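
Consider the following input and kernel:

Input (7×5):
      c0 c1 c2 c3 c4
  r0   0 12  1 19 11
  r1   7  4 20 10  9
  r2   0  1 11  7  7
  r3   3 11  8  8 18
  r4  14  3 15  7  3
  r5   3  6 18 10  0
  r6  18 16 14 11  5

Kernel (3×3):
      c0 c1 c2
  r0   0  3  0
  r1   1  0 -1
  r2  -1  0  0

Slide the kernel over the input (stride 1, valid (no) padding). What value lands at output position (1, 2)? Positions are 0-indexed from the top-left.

26

The receptive field on the input at this output position is [20 10 9 / 11 7 7 / 8 8 18]. Elementwise product with the kernel and sum: 10·3 + 11·1 + 7·-1 + 8·-1.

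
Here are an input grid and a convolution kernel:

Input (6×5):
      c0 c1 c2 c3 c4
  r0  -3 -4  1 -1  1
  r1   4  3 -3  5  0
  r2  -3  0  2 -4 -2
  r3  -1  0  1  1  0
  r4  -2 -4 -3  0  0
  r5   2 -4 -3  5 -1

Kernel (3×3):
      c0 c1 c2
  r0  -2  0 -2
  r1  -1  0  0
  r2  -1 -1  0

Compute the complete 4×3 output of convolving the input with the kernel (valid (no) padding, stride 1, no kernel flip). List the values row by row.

Output[0,0]: The receptive field on the input at this output position is [-3 -4 1 / 4 3 -3 / -3 0 2]. Elementwise product with the kernel and sum: -3·-2 + 1·-2 + 4·-1 + -3·-1 + 0·-1.

3 5 1
2 -17 2
9 15 2
4 9 -1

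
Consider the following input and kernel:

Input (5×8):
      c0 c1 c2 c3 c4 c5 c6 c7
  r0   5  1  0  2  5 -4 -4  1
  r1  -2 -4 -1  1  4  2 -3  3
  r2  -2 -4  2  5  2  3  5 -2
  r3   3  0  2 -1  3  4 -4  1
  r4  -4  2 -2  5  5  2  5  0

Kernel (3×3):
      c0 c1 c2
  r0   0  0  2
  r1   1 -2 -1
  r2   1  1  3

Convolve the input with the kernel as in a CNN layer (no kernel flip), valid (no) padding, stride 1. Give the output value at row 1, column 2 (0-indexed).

8

The receptive field on the input at this output position is [-1 1 4 / 2 5 2 / 2 -1 3]. Elementwise product with the kernel and sum: 4·2 + 2·1 + 5·-2 + 2·-1 + 2·1 + -1·1 + 3·3.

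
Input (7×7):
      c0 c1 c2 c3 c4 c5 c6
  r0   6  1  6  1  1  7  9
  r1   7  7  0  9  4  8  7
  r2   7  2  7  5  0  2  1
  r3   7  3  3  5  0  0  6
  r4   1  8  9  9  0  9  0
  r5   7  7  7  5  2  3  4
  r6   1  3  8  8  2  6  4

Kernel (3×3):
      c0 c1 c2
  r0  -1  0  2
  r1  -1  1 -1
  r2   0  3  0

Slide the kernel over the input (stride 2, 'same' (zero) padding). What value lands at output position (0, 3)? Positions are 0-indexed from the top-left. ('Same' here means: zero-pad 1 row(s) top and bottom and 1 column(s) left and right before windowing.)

23

The receptive field on the zero-padded input at this output position is [0 0 0 / 7 9 0 / 8 7 0]. Elementwise product with the kernel and sum: 0·-1 + 0·2 + 7·-1 + 9·1 + 0·-1 + 7·3.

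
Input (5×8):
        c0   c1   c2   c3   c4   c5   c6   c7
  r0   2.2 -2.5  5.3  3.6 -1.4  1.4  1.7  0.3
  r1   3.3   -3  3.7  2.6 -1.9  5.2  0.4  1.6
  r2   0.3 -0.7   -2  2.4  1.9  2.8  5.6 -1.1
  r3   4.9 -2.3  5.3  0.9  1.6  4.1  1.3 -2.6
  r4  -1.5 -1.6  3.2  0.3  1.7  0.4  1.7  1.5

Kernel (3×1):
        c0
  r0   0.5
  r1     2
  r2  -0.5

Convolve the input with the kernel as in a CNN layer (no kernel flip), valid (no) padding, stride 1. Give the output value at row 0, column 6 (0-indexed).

-1.15

The receptive field on the input at this output position is [1.7 / 0.4 / 5.6]. Elementwise product with the kernel and sum: 1.7·0.5 + 0.4·2 + 5.6·-0.5.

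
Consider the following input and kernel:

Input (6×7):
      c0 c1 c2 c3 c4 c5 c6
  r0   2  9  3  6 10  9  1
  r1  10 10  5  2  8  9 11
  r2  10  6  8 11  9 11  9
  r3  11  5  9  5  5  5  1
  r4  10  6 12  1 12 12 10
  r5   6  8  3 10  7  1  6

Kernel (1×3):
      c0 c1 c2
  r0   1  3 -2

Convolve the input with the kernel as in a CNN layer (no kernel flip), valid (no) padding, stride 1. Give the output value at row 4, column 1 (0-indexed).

The receptive field on the input at this output position is [6 12 1]. Elementwise product with the kernel and sum: 6·1 + 12·3 + 1·-2.

40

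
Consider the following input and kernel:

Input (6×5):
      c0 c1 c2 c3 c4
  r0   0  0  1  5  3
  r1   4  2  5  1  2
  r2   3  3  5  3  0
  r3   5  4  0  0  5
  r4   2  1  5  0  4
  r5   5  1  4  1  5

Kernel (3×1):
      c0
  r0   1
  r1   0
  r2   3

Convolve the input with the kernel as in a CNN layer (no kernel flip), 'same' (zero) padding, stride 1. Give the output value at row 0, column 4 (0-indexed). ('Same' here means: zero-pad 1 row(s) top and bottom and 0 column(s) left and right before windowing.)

6

The receptive field on the zero-padded input at this output position is [0 / 3 / 2]. Elementwise product with the kernel and sum: 0·1 + 2·3.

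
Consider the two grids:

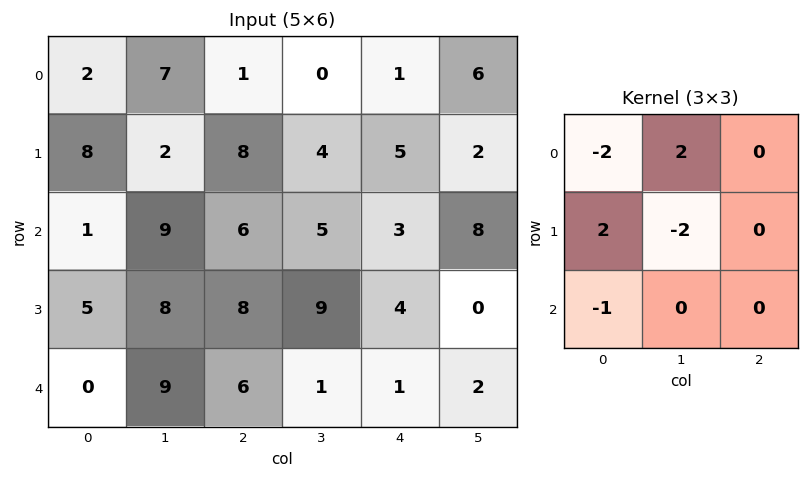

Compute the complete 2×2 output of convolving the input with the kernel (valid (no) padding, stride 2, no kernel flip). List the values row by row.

Output[0,0]: The receptive field on the input at this output position is [2 7 1 / 8 2 8 / 1 9 6]. Elementwise product with the kernel and sum: 2·-2 + 7·2 + 8·2 + 2·-2 + 1·-1.

21 0
10 -10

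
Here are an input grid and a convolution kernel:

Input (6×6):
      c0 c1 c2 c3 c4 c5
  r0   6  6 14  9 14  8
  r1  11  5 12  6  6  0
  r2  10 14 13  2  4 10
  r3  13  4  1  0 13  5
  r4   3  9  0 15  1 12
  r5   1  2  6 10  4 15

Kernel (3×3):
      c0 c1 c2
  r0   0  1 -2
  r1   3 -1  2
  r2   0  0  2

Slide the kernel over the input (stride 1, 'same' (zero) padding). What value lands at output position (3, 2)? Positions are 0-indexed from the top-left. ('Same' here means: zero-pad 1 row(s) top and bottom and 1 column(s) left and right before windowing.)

The receptive field on the zero-padded input at this output position is [14 13 2 / 4 1 0 / 9 0 15]. Elementwise product with the kernel and sum: 13·1 + 2·-2 + 4·3 + 1·-1 + 0·2 + 15·2.

50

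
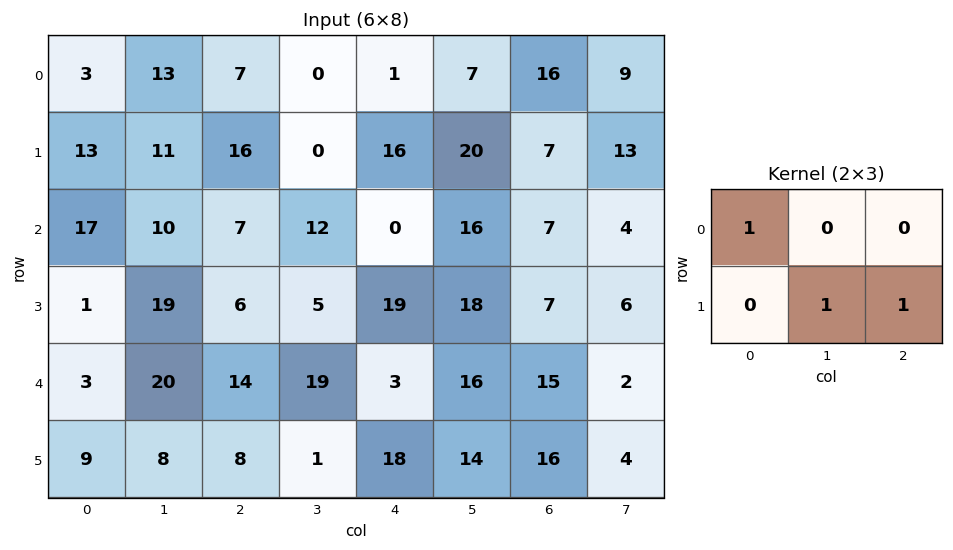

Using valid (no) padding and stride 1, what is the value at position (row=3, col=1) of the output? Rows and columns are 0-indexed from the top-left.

52

The receptive field on the input at this output position is [19 6 5 / 20 14 19]. Elementwise product with the kernel and sum: 19·1 + 14·1 + 19·1.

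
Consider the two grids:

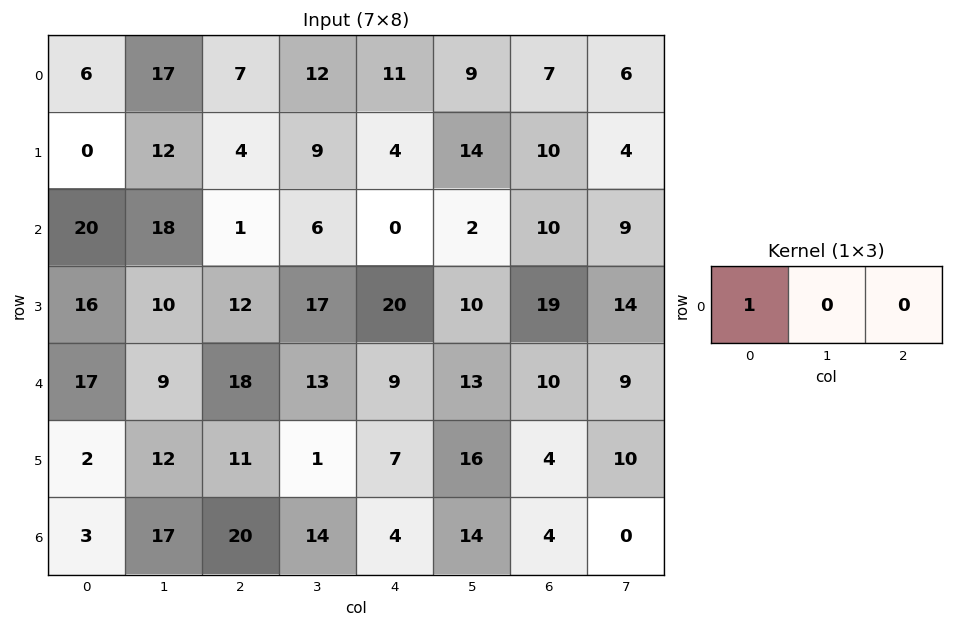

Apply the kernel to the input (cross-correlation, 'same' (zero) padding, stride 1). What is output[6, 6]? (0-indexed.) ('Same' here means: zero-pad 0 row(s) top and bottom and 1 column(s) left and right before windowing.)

14

The receptive field on the zero-padded input at this output position is [14 4 0]. Elementwise product with the kernel and sum: 14·1.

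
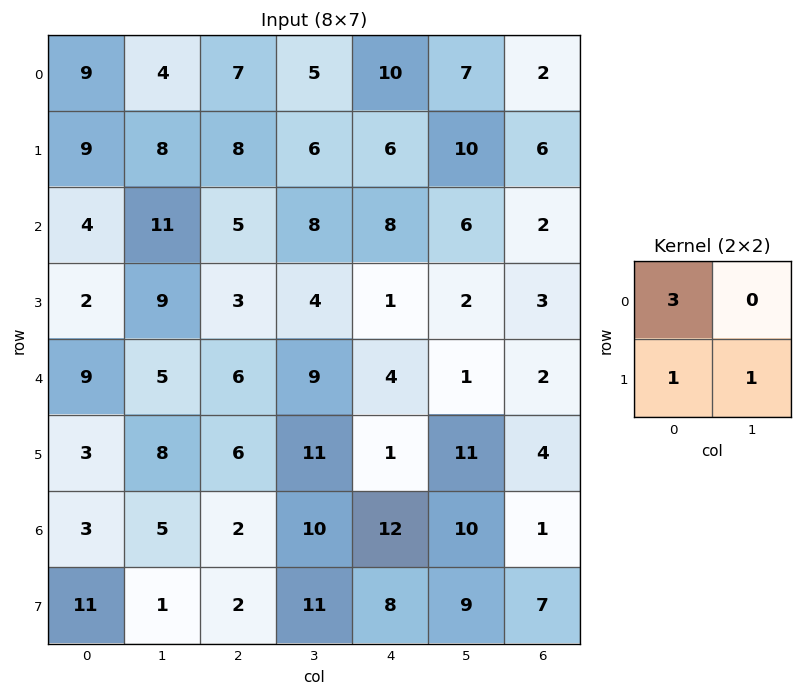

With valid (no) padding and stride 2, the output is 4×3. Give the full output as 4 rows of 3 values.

44 35 46
23 22 27
38 35 24
21 19 53

Output[0,0]: The receptive field on the input at this output position is [9 4 / 9 8]. Elementwise product with the kernel and sum: 9·3 + 9·1 + 8·1.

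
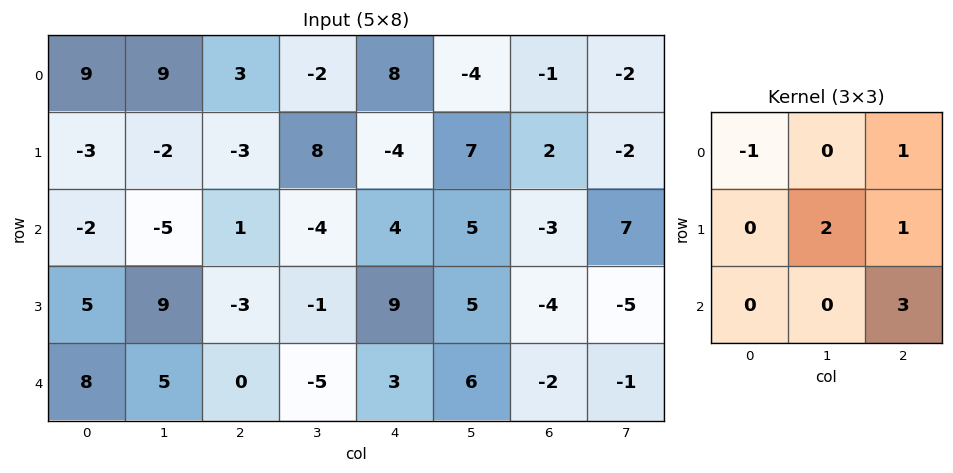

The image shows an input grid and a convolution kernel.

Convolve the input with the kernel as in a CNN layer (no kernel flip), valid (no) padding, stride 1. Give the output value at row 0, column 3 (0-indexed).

12

The receptive field on the input at this output position is [-2 8 -4 / 8 -4 7 / -4 4 5]. Elementwise product with the kernel and sum: -2·-1 + -4·1 + -4·2 + 7·1 + 5·3.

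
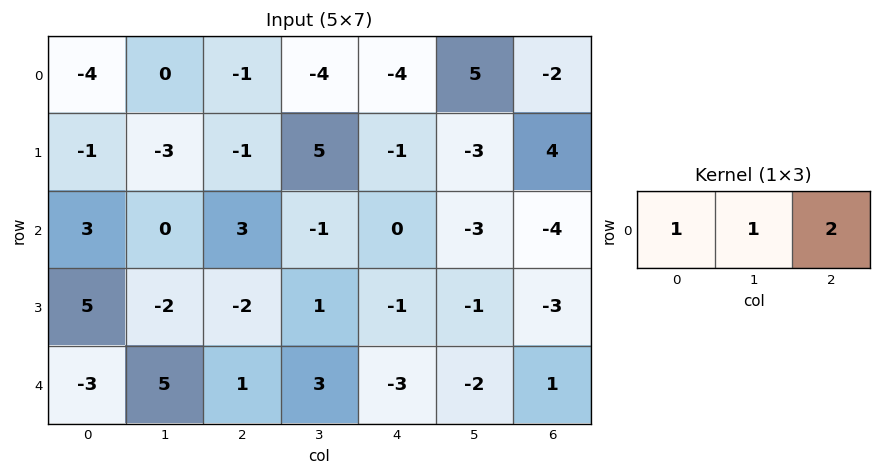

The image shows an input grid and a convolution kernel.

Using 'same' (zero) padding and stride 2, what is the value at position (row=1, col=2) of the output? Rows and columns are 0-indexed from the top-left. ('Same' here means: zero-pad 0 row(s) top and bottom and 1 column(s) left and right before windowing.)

The receptive field on the zero-padded input at this output position is [-1 0 -3]. Elementwise product with the kernel and sum: -1·1 + 0·1 + -3·2.

-7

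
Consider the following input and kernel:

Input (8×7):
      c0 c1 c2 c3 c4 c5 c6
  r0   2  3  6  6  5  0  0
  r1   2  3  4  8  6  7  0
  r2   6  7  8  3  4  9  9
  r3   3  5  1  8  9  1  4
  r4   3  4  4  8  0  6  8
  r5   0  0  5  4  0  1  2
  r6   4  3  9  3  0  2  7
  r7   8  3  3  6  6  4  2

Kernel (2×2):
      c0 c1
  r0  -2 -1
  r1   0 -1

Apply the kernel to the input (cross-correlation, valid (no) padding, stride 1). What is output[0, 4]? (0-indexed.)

-17

The receptive field on the input at this output position is [5 0 / 6 7]. Elementwise product with the kernel and sum: 5·-2 + 0·-1 + 7·-1.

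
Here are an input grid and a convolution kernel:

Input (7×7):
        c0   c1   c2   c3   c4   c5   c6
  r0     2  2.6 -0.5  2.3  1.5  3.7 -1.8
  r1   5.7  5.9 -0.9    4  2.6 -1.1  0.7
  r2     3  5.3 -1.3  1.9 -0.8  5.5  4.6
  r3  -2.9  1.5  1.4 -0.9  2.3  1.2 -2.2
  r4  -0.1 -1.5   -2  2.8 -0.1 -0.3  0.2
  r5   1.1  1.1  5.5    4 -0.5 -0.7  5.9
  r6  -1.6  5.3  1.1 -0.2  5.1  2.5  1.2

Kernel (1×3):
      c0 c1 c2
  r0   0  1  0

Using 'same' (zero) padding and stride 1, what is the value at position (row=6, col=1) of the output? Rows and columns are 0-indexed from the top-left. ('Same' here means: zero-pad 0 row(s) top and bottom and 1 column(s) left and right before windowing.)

The receptive field on the zero-padded input at this output position is [-1.6 5.3 1.1]. Elementwise product with the kernel and sum: 5.3·1.

5.3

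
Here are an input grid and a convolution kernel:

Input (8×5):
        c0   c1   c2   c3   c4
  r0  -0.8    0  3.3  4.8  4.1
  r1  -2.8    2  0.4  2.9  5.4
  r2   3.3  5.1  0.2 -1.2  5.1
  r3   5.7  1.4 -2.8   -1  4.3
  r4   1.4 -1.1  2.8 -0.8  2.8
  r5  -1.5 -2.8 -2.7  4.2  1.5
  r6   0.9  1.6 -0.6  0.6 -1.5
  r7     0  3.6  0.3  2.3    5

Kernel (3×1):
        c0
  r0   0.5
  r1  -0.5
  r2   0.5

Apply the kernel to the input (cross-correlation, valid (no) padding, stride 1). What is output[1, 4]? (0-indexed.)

2.3

The receptive field on the input at this output position is [5.4 / 5.1 / 4.3]. Elementwise product with the kernel and sum: 5.4·0.5 + 5.1·-0.5 + 4.3·0.5.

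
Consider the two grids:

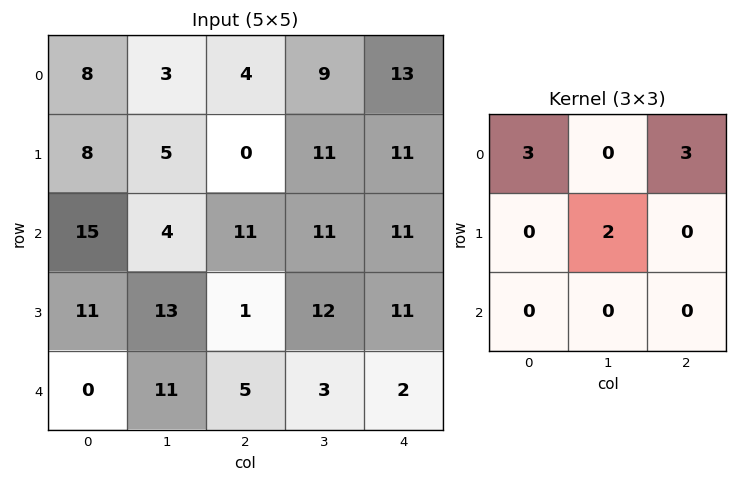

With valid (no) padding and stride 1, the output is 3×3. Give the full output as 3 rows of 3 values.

46 36 73
32 70 55
104 47 90

Output[0,0]: The receptive field on the input at this output position is [8 3 4 / 8 5 0 / 15 4 11]. Elementwise product with the kernel and sum: 8·3 + 4·3 + 5·2.
Output[0,1]: The receptive field on the input at this output position is [3 4 9 / 5 0 11 / 4 11 11]. Elementwise product with the kernel and sum: 3·3 + 9·3 + 0·2.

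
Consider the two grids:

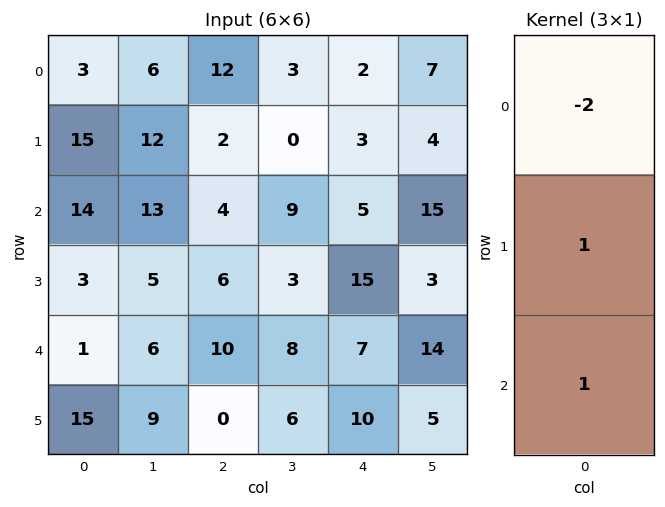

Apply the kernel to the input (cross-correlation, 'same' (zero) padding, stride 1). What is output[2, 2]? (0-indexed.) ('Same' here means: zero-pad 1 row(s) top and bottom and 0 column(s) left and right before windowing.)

The receptive field on the zero-padded input at this output position is [2 / 4 / 6]. Elementwise product with the kernel and sum: 2·-2 + 4·1 + 6·1.

6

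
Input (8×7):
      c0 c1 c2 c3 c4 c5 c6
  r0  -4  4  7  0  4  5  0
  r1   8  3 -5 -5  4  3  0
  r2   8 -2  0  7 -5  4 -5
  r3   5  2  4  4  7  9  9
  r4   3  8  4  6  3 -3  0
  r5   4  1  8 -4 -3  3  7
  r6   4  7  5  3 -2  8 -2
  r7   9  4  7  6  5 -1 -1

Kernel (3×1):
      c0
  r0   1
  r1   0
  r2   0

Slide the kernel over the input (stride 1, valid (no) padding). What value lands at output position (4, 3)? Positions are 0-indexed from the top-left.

6

The receptive field on the input at this output position is [6 / -4 / 3]. Elementwise product with the kernel and sum: 6·1.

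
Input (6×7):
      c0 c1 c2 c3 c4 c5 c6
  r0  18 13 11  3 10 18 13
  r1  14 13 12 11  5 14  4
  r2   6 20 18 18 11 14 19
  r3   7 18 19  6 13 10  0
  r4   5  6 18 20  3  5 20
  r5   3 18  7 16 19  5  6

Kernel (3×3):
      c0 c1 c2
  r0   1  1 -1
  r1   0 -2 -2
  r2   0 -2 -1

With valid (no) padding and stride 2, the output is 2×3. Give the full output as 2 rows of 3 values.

Output[0,0]: The receptive field on the input at this output position is [18 13 11 / 14 13 12 / 6 20 18]. Elementwise product with the kernel and sum: 18·1 + 13·1 + 11·-1 + 13·-2 + 12·-2 + 20·-2 + 18·-1.

-88 -75 -68
-96 -56 -44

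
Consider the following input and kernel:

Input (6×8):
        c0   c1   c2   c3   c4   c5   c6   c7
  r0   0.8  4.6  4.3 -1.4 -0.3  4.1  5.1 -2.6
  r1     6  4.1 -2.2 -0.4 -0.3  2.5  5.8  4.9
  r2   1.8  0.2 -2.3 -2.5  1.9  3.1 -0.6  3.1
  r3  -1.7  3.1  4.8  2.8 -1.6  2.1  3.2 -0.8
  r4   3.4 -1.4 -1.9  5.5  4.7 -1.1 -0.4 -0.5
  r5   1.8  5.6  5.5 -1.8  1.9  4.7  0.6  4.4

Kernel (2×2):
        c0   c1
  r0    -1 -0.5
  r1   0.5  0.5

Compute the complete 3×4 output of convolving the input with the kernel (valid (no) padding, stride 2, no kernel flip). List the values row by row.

Output[0,0]: The receptive field on the input at this output position is [0.8 4.6 / 6 4.1]. Elementwise product with the kernel and sum: 0.8·-1 + 4.6·-0.5 + 6·0.5 + 4.1·0.5.

1.95 -4.9 -0.65 1.55
-1.2 7.35 -3.2 0.25
1 1 -0.85 3.15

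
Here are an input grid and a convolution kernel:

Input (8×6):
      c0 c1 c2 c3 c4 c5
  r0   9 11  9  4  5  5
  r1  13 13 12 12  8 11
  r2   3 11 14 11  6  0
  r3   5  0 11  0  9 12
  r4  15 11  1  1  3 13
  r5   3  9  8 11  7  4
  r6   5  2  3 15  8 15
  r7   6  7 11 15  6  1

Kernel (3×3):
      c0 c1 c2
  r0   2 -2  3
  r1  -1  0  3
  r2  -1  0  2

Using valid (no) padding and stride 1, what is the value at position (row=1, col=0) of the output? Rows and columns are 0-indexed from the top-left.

The receptive field on the input at this output position is [13 13 12 / 3 11 14 / 5 0 11]. Elementwise product with the kernel and sum: 13·2 + 13·-2 + 12·3 + 3·-1 + 14·3 + 5·-1 + 11·2.

92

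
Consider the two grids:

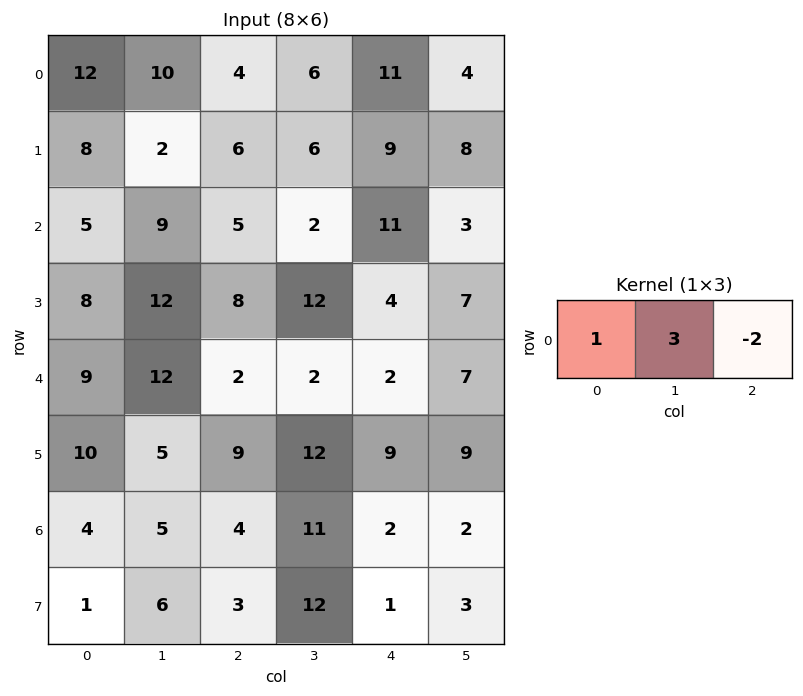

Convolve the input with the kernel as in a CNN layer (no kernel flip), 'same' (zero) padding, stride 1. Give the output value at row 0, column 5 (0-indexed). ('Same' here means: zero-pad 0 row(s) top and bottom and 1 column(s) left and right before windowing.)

The receptive field on the zero-padded input at this output position is [11 4 0]. Elementwise product with the kernel and sum: 11·1 + 4·3 + 0·-2.

23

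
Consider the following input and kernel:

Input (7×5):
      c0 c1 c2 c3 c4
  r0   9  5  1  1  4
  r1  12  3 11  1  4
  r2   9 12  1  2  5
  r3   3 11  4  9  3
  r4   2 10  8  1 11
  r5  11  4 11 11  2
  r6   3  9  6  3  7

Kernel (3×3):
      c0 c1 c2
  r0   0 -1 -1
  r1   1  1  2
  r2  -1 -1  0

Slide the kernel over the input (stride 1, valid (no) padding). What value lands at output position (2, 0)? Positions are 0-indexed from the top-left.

The receptive field on the input at this output position is [9 12 1 / 3 11 4 / 2 10 8]. Elementwise product with the kernel and sum: 12·-1 + 1·-1 + 3·1 + 11·1 + 4·2 + 2·-1 + 10·-1.

-3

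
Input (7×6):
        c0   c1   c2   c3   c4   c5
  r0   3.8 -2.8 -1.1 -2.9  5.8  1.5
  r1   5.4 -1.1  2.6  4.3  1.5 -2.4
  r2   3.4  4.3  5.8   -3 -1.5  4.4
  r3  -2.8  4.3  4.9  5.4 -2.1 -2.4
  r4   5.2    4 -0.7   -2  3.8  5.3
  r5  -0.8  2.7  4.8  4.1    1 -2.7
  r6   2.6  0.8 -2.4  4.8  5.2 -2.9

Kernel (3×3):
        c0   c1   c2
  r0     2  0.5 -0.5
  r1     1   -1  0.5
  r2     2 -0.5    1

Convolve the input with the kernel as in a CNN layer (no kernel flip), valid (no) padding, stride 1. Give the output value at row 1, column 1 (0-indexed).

5.5

The receptive field on the input at this output position is [-1.1 2.6 4.3 / 4.3 5.8 -3 / 4.3 4.9 5.4]. Elementwise product with the kernel and sum: -1.1·2 + 2.6·0.5 + 4.3·-0.5 + 4.3·1 + 5.8·-1 + -3·0.5 + 4.3·2 + 4.9·-0.5 + 5.4·1.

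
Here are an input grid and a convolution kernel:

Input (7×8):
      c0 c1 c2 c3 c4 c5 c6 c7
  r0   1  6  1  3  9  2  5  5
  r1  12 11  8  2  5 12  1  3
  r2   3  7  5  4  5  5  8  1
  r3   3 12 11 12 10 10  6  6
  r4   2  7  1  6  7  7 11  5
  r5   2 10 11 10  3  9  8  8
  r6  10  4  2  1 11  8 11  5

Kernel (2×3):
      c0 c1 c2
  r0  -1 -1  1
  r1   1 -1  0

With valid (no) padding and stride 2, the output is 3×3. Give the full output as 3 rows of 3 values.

Output[0,0]: The receptive field on the input at this output position is [1 6 1 / 12 11 8]. Elementwise product with the kernel and sum: 1·-1 + 6·-1 + 1·1 + 12·1 + 11·-1.

-5 11 -13
-14 -5 -2
-16 1 -9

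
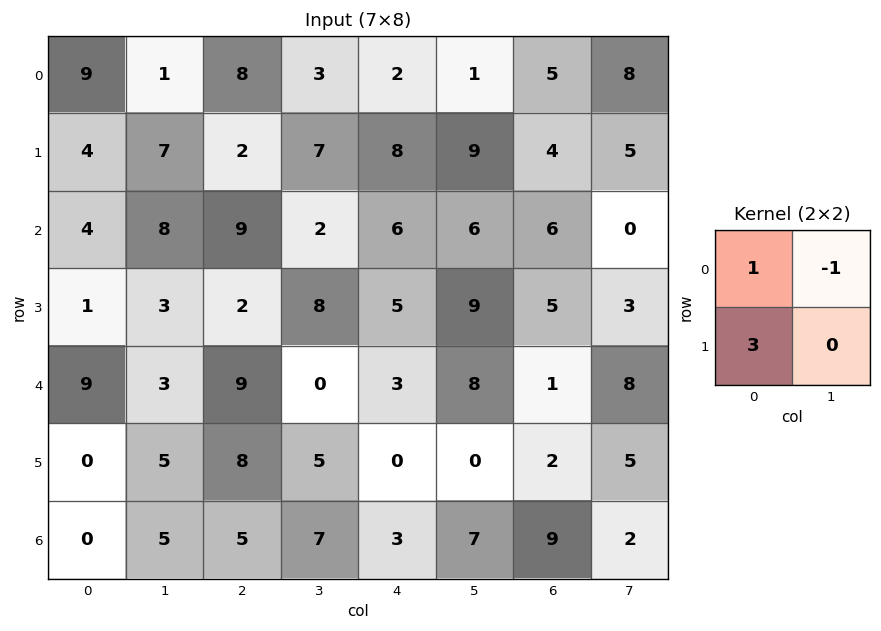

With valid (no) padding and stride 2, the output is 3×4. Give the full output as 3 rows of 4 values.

Output[0,0]: The receptive field on the input at this output position is [9 1 / 4 7]. Elementwise product with the kernel and sum: 9·1 + 1·-1 + 4·3.

20 11 25 9
-1 13 15 21
6 33 -5 -1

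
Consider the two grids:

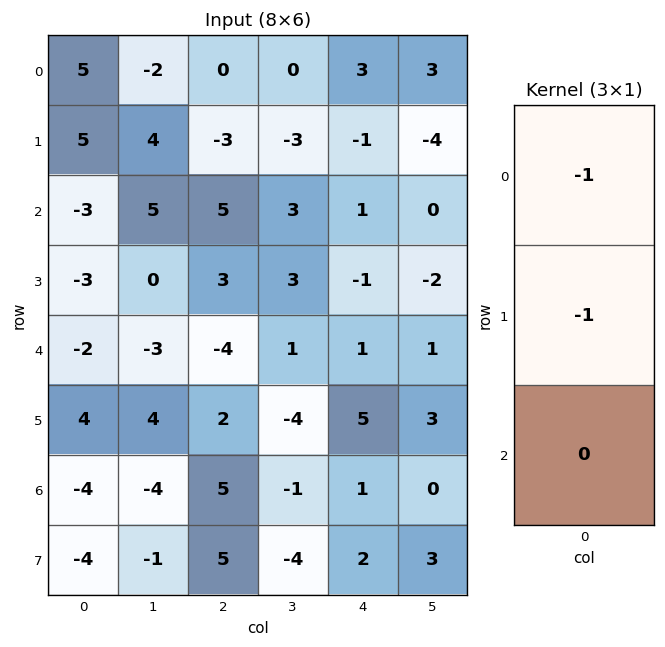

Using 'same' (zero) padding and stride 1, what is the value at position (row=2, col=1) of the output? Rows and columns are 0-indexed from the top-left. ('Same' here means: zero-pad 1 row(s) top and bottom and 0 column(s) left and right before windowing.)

The receptive field on the zero-padded input at this output position is [4 / 5 / 0]. Elementwise product with the kernel and sum: 4·-1 + 5·-1.

-9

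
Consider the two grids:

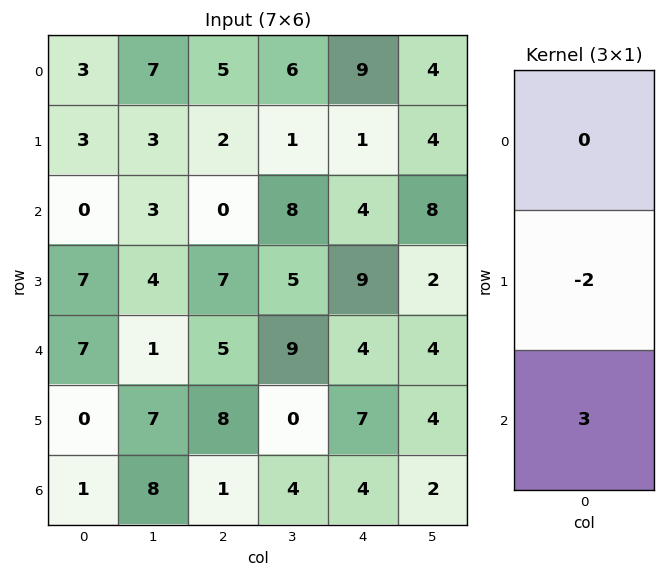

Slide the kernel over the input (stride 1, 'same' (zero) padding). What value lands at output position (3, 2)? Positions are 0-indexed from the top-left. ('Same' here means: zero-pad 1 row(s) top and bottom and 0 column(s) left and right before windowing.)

The receptive field on the zero-padded input at this output position is [0 / 7 / 5]. Elementwise product with the kernel and sum: 7·-2 + 5·3.

1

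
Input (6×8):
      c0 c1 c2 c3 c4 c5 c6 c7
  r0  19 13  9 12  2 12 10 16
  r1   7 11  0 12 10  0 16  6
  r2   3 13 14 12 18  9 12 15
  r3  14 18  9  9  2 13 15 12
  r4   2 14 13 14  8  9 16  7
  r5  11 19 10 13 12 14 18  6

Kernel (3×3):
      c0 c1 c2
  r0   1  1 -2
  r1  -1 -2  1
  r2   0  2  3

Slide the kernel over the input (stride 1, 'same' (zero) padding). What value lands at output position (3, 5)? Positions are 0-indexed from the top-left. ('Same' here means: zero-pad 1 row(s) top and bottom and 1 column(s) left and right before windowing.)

The receptive field on the zero-padded input at this output position is [18 9 12 / 2 13 15 / 8 9 16]. Elementwise product with the kernel and sum: 18·1 + 9·1 + 12·-2 + 2·-1 + 13·-2 + 15·1 + 9·2 + 16·3.

56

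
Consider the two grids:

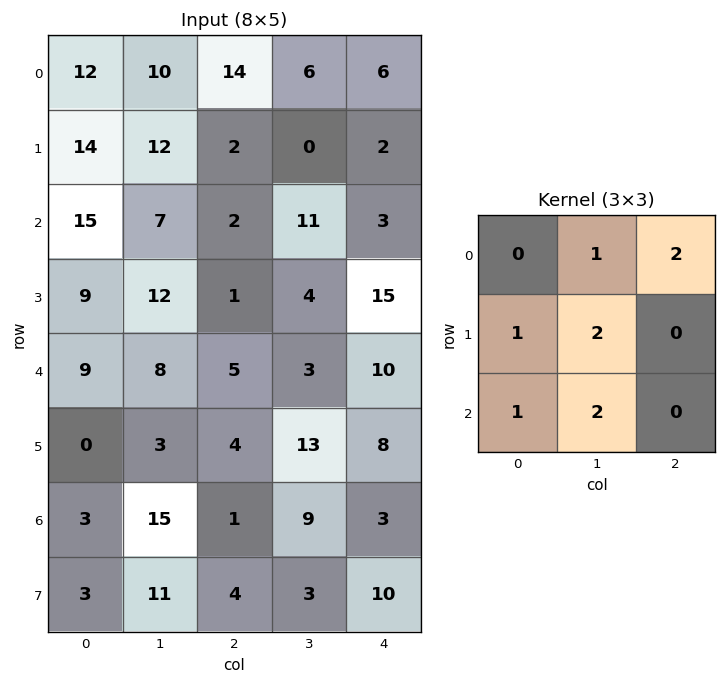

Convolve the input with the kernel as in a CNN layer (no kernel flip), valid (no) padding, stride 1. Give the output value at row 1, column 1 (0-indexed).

The receptive field on the input at this output position is [12 2 0 / 7 2 11 / 12 1 4]. Elementwise product with the kernel and sum: 2·1 + 0·2 + 7·1 + 2·2 + 12·1 + 1·2.

27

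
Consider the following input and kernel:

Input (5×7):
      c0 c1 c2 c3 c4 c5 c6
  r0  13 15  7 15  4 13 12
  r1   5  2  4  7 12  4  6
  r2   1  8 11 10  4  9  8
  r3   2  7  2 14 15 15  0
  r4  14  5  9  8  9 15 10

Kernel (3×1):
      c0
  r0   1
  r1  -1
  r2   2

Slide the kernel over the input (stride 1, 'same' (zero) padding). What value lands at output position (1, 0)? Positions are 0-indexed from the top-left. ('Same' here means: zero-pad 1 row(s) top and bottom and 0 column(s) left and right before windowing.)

The receptive field on the zero-padded input at this output position is [13 / 5 / 1]. Elementwise product with the kernel and sum: 13·1 + 5·-1 + 1·2.

10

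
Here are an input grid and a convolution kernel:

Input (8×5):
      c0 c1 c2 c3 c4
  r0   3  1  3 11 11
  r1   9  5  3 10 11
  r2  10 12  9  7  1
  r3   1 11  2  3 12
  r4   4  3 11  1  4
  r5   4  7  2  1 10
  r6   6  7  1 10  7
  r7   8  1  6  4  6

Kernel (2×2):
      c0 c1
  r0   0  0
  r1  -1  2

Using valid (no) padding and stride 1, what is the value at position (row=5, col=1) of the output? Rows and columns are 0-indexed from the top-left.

The receptive field on the input at this output position is [7 2 / 7 1]. Elementwise product with the kernel and sum: 7·-1 + 1·2.

-5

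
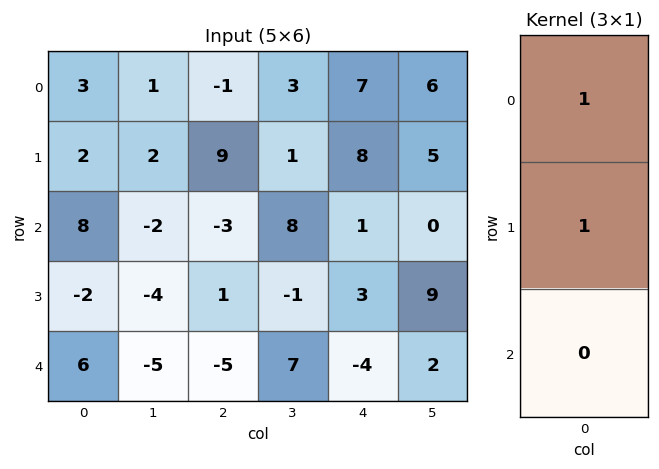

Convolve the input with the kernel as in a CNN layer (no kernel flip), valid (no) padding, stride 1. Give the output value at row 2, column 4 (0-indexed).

The receptive field on the input at this output position is [1 / 3 / -4]. Elementwise product with the kernel and sum: 1·1 + 3·1.

4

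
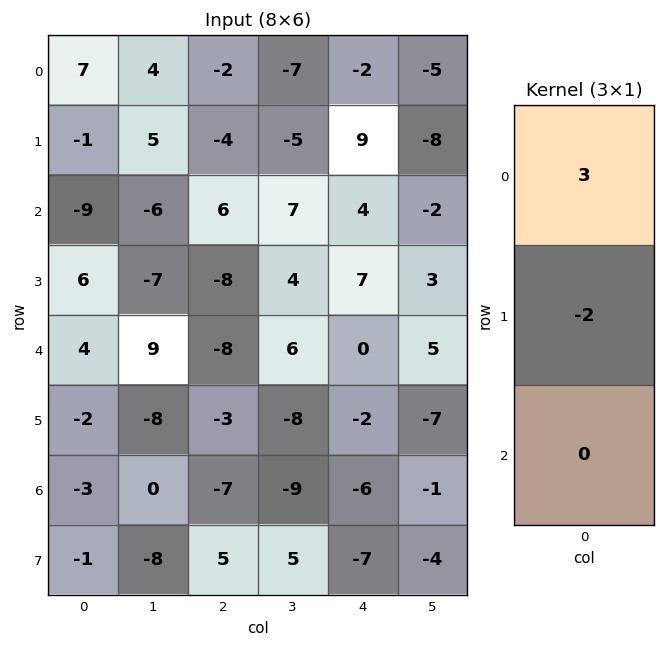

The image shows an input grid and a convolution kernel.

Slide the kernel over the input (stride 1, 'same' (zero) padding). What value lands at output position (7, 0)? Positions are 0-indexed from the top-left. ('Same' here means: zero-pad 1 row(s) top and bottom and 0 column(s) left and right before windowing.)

The receptive field on the zero-padded input at this output position is [-3 / -1 / 0]. Elementwise product with the kernel and sum: -3·3 + -1·-2.

-7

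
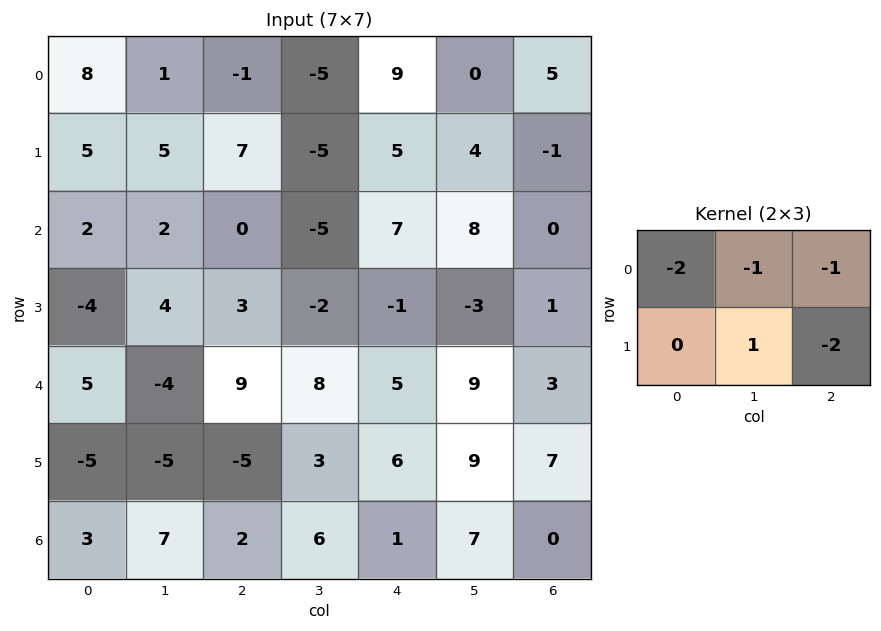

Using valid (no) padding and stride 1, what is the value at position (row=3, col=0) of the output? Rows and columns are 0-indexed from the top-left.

-21

The receptive field on the input at this output position is [-4 4 3 / 5 -4 9]. Elementwise product with the kernel and sum: -4·-2 + 4·-1 + 3·-1 + -4·1 + 9·-2.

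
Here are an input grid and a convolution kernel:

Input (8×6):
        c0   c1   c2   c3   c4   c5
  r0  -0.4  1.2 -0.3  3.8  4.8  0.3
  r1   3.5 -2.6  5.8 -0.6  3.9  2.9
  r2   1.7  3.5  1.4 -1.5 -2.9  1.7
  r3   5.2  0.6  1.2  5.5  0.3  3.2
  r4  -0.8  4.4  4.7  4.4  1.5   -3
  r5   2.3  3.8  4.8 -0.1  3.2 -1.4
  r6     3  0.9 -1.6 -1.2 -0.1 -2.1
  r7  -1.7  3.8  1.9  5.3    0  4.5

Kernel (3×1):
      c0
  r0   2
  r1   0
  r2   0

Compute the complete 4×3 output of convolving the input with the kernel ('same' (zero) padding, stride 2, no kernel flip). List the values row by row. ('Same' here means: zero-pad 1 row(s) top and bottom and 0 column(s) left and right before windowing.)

0 0 0
7 11.6 7.8
10.4 2.4 0.6
4.6 9.6 6.4

Output[0,0]: The receptive field on the zero-padded input at this output position is [0 / -0.4 / 3.5]. Elementwise product with the kernel and sum: 0·2.
Output[0,1]: The receptive field on the zero-padded input at this output position is [0 / -0.3 / 5.8]. Elementwise product with the kernel and sum: 0·2.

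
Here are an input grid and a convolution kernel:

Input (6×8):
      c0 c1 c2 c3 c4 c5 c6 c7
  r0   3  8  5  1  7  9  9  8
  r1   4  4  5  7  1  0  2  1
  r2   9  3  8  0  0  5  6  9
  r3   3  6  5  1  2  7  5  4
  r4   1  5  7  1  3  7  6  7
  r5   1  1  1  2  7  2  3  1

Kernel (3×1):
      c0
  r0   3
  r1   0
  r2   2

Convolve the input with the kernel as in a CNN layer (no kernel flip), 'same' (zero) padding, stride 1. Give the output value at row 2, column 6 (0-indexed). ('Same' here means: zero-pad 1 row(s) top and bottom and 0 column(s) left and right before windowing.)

The receptive field on the zero-padded input at this output position is [2 / 6 / 5]. Elementwise product with the kernel and sum: 2·3 + 5·2.

16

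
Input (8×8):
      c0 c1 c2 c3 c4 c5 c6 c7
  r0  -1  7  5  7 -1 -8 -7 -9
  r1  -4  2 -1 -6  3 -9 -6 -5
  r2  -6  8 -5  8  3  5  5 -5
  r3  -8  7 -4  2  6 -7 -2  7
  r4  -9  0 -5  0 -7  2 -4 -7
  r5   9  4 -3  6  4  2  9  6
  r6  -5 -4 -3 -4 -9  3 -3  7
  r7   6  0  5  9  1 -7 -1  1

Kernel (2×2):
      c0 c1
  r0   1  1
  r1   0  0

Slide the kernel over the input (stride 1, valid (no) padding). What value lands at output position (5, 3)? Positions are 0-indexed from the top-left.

The receptive field on the input at this output position is [6 4 / -4 -9]. Elementwise product with the kernel and sum: 6·1 + 4·1.

10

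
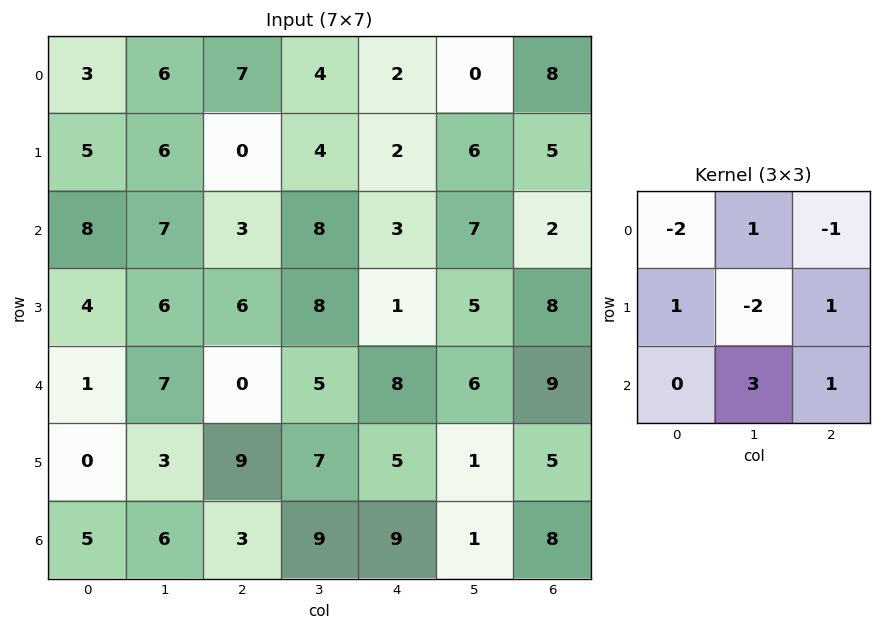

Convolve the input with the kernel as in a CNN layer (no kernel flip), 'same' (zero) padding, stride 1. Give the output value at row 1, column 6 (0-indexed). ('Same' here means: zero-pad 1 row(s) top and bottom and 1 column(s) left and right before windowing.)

10

The receptive field on the zero-padded input at this output position is [0 8 0 / 6 5 0 / 7 2 0]. Elementwise product with the kernel and sum: 0·-2 + 8·1 + 0·-1 + 6·1 + 5·-2 + 0·1 + 2·3 + 0·1.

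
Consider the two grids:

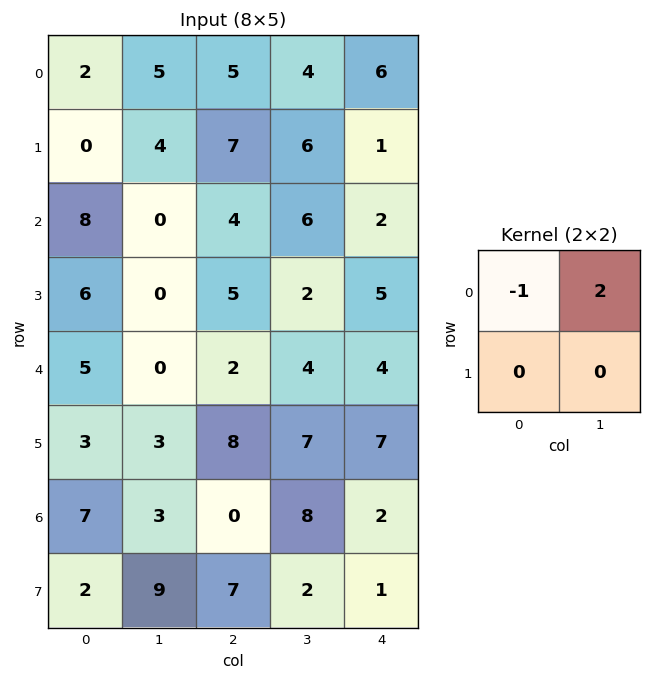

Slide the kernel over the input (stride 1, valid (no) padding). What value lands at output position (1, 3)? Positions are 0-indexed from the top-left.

-4

The receptive field on the input at this output position is [6 1 / 6 2]. Elementwise product with the kernel and sum: 6·-1 + 1·2.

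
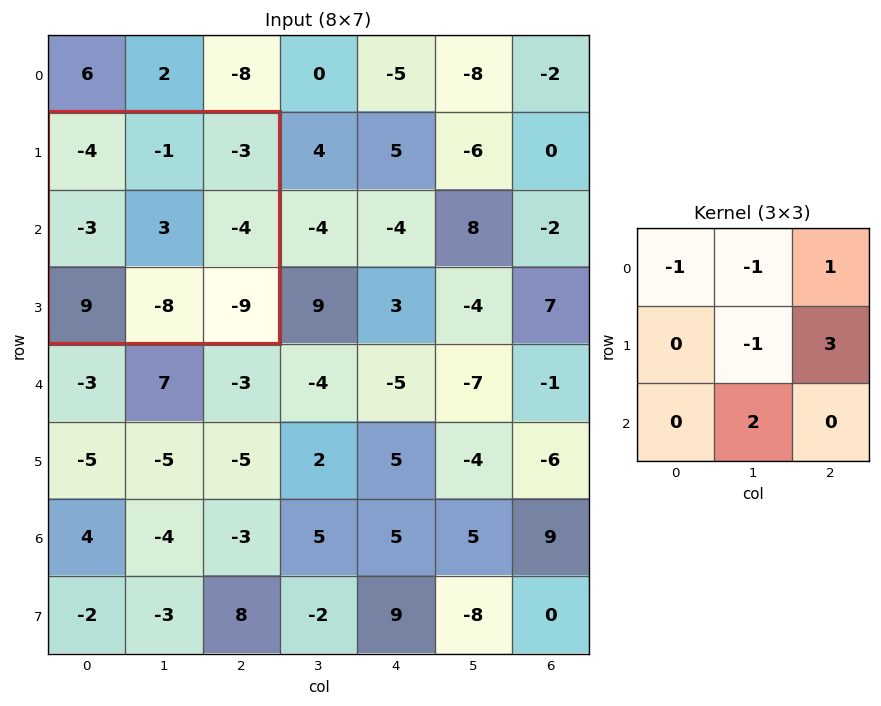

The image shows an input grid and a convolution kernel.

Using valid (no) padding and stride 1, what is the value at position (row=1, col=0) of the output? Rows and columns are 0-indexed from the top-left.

-29

The receptive field on the input at this output position is [-4 -1 -3 / -3 3 -4 / 9 -8 -9]. Elementwise product with the kernel and sum: -4·-1 + -1·-1 + -3·1 + 3·-1 + -4·3 + -8·2.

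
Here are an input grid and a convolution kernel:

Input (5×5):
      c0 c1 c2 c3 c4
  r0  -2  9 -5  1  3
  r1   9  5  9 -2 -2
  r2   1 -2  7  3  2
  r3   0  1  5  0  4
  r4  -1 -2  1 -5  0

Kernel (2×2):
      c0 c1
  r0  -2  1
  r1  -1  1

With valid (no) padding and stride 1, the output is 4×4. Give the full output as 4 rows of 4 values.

9 -19 0 1
-16 8 -24 1
-3 15 -16 0
0 6 -16 9

Output[0,0]: The receptive field on the input at this output position is [-2 9 / 9 5]. Elementwise product with the kernel and sum: -2·-2 + 9·1 + 9·-1 + 5·1.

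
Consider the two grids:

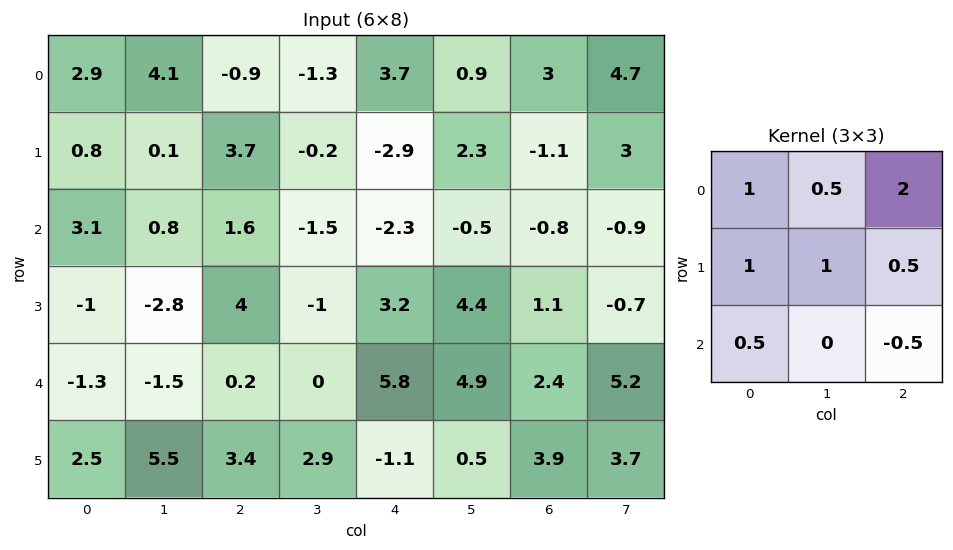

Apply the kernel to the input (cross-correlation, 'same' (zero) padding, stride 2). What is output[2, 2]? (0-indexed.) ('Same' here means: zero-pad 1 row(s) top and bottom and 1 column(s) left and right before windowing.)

The receptive field on the zero-padded input at this output position is [-1 3.2 4.4 / 0 5.8 4.9 / 2.9 -1.1 0.5]. Elementwise product with the kernel and sum: -1·1 + 3.2·0.5 + 4.4·2 + 0·1 + 5.8·1 + 4.9·0.5 + 2.9·0.5 + 0.5·-0.5.

18.85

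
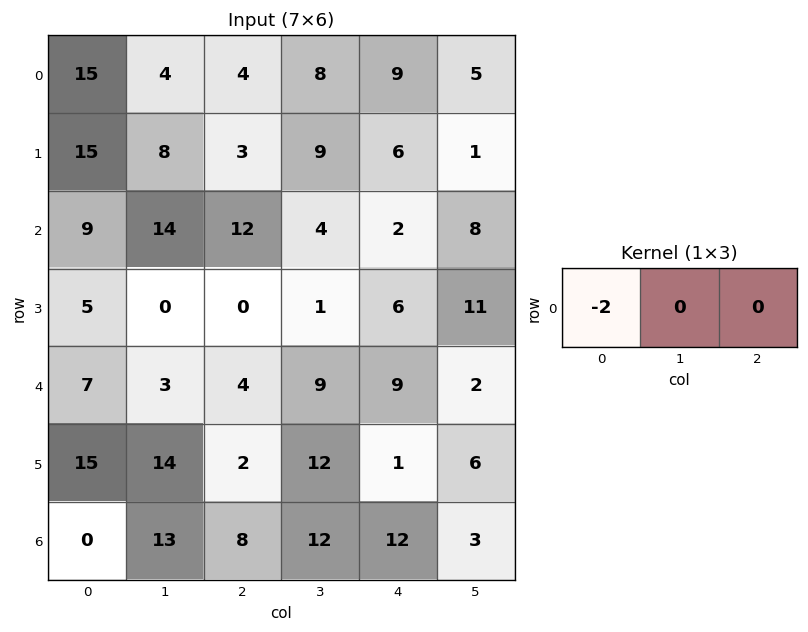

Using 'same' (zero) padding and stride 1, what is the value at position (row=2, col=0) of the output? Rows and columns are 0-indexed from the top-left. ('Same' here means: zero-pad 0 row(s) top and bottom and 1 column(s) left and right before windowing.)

0

The receptive field on the zero-padded input at this output position is [0 9 14]. Elementwise product with the kernel and sum: 0·-2.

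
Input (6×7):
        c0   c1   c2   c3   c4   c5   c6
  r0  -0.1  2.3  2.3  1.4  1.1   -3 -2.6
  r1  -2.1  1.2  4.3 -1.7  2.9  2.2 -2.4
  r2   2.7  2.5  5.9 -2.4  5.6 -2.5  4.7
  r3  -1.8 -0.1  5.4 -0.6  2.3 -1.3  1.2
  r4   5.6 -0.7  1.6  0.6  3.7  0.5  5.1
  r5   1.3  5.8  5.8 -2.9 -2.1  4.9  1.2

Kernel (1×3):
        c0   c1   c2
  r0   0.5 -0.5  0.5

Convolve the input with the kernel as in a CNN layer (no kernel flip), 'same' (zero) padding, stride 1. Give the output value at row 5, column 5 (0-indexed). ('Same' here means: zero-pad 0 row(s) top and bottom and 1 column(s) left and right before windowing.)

-2.9

The receptive field on the zero-padded input at this output position is [-2.1 4.9 1.2]. Elementwise product with the kernel and sum: -2.1·0.5 + 4.9·-0.5 + 1.2·0.5.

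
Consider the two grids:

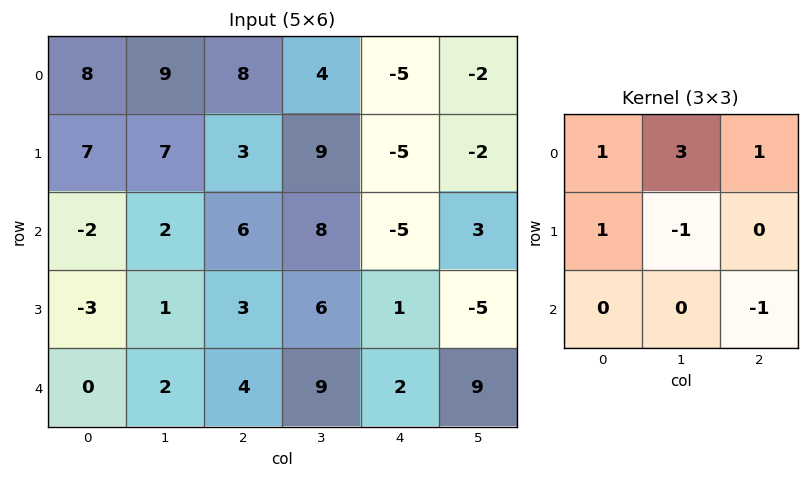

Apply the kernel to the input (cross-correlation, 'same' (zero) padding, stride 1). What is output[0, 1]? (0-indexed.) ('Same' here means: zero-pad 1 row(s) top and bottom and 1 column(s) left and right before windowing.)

The receptive field on the zero-padded input at this output position is [0 0 0 / 8 9 8 / 7 7 3]. Elementwise product with the kernel and sum: 0·1 + 0·3 + 0·1 + 8·1 + 9·-1 + 3·-1.

-4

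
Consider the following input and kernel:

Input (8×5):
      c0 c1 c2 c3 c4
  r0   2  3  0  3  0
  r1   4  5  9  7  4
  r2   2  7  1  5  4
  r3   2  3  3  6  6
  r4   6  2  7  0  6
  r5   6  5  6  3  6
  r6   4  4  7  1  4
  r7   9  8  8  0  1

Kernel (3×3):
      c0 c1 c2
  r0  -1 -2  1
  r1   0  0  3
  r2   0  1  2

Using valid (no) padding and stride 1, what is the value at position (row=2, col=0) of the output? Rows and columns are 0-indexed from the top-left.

The receptive field on the input at this output position is [2 7 1 / 2 3 3 / 6 2 7]. Elementwise product with the kernel and sum: 2·-1 + 7·-2 + 1·1 + 3·3 + 2·1 + 7·2.

10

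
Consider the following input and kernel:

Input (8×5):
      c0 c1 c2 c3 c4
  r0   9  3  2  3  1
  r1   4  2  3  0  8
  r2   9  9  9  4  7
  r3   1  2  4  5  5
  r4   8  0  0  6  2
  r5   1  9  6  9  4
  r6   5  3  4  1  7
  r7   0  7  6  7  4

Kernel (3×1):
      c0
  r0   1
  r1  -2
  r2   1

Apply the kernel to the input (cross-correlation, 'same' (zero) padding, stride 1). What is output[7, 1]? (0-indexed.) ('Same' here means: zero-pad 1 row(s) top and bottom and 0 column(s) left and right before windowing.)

The receptive field on the zero-padded input at this output position is [3 / 7 / 0]. Elementwise product with the kernel and sum: 3·1 + 7·-2 + 0·1.

-11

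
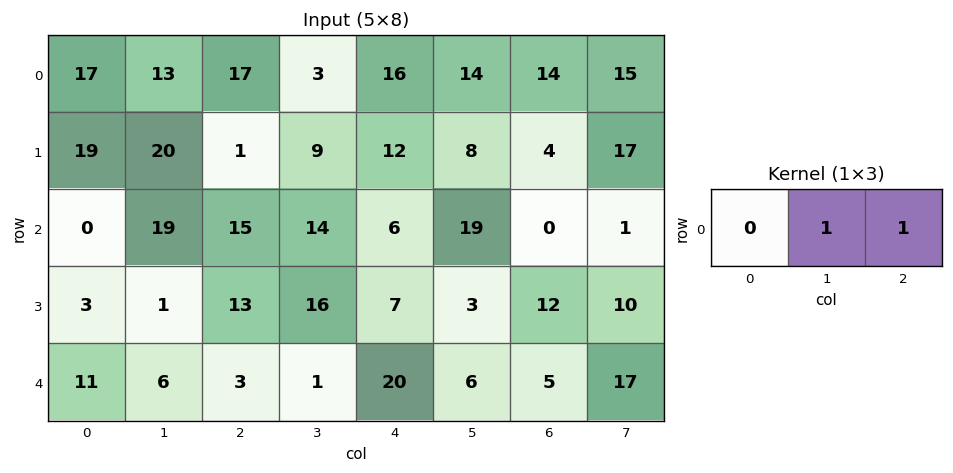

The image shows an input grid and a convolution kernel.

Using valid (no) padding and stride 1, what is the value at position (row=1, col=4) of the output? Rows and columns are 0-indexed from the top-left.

12

The receptive field on the input at this output position is [12 8 4]. Elementwise product with the kernel and sum: 8·1 + 4·1.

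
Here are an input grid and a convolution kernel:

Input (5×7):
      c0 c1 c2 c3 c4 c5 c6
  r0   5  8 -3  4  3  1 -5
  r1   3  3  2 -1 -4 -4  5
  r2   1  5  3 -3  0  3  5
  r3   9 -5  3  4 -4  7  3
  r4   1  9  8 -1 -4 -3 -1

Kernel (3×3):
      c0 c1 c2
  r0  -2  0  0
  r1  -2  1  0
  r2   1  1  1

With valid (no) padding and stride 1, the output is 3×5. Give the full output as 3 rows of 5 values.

Output[0,0]: The receptive field on the input at this output position is [5 8 -3 / 3 3 2 / 1 5 3]. Elementwise product with the kernel and sum: 5·-2 + 3·-2 + 3·1 + 1·1 + 5·1 + 3·1.

-4 -15 1 -10 6
4 -11 -10 15 17
-7 19 -5 -14 7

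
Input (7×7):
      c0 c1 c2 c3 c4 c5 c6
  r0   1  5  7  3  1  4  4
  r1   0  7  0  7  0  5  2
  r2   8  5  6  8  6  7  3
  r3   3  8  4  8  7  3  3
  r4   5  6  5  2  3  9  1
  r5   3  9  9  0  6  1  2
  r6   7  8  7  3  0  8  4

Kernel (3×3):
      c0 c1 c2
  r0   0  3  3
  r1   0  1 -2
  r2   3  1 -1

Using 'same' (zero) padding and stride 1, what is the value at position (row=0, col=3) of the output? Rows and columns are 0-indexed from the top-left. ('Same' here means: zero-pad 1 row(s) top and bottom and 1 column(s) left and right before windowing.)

8

The receptive field on the zero-padded input at this output position is [0 0 0 / 7 3 1 / 0 7 0]. Elementwise product with the kernel and sum: 0·3 + 0·3 + 3·1 + 1·-2 + 0·3 + 7·1 + 0·-1.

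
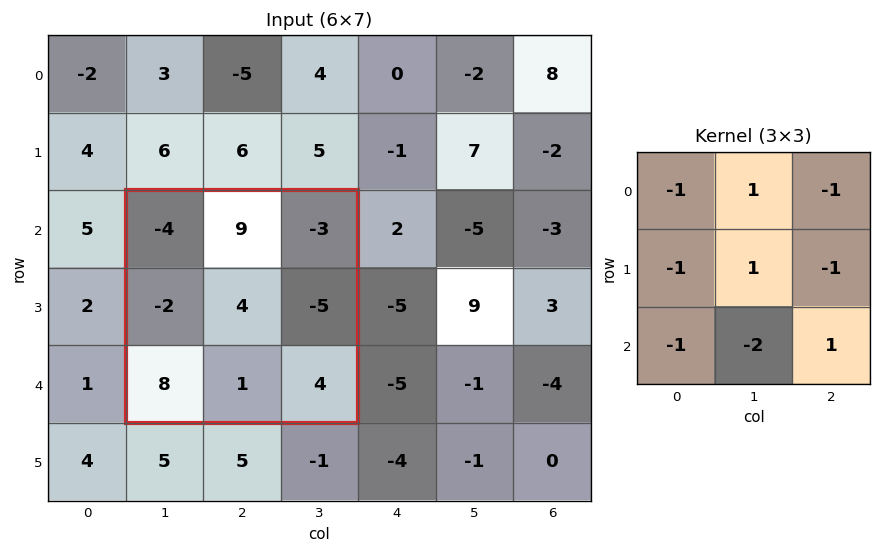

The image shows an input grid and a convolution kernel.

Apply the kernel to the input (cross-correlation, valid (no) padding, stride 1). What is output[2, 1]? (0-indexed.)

The receptive field on the input at this output position is [-4 9 -3 / -2 4 -5 / 8 1 4]. Elementwise product with the kernel and sum: -4·-1 + 9·1 + -3·-1 + -2·-1 + 4·1 + -5·-1 + 8·-1 + 1·-2 + 4·1.

21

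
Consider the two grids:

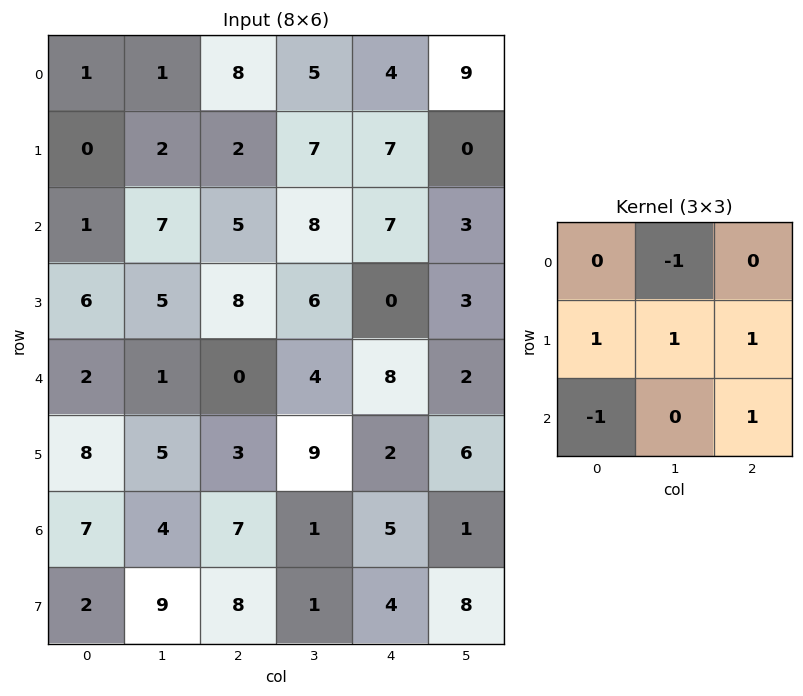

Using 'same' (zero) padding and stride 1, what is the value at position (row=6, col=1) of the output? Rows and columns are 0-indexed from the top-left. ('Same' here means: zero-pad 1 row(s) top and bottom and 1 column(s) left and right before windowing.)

19

The receptive field on the zero-padded input at this output position is [8 5 3 / 7 4 7 / 2 9 8]. Elementwise product with the kernel and sum: 5·-1 + 7·1 + 4·1 + 7·1 + 2·-1 + 8·1.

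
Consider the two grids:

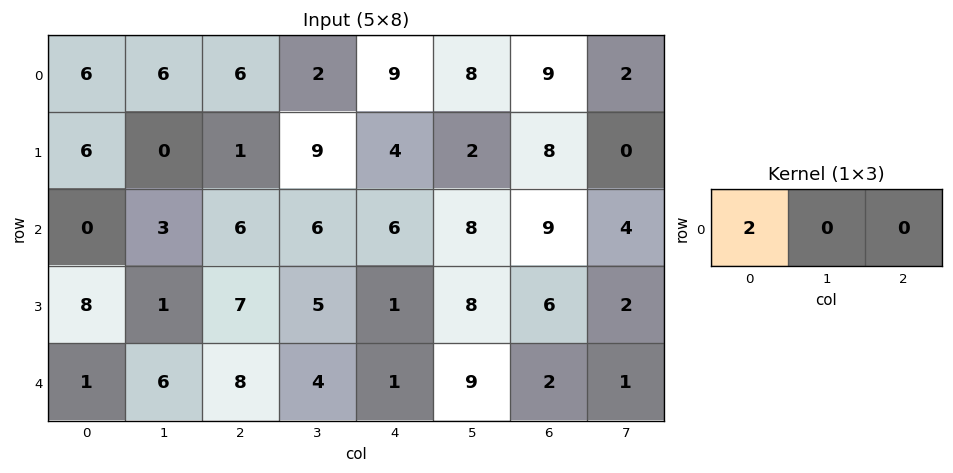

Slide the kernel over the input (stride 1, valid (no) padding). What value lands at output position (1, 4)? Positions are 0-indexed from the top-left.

8

The receptive field on the input at this output position is [4 2 8]. Elementwise product with the kernel and sum: 4·2.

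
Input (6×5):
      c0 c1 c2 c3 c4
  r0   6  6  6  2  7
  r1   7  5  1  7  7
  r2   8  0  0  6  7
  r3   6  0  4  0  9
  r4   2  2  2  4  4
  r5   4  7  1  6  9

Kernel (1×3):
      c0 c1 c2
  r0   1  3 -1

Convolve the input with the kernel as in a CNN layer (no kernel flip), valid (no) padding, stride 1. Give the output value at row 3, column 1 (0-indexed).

The receptive field on the input at this output position is [0 4 0]. Elementwise product with the kernel and sum: 0·1 + 4·3 + 0·-1.

12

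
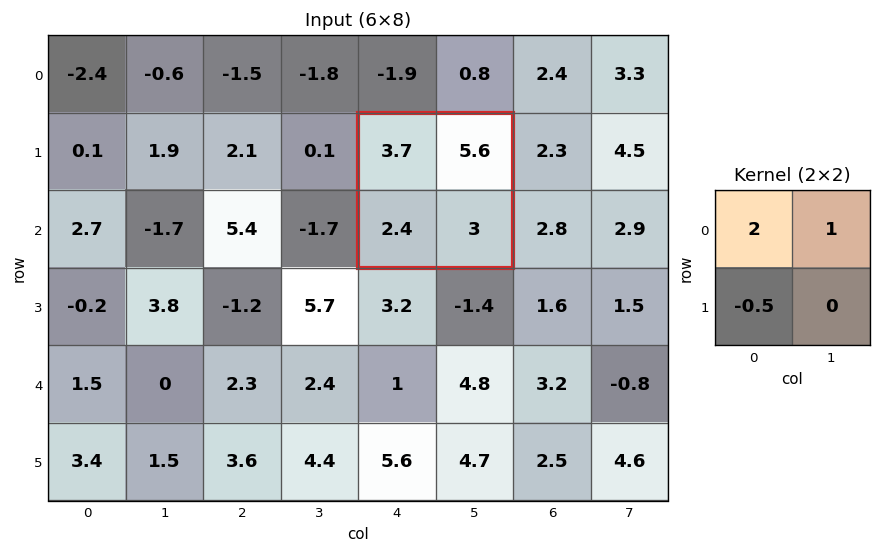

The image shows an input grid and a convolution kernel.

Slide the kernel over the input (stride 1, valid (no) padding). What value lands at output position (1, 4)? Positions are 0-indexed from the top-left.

The receptive field on the input at this output position is [3.7 5.6 / 2.4 3]. Elementwise product with the kernel and sum: 3.7·2 + 5.6·1 + 2.4·-0.5.

11.8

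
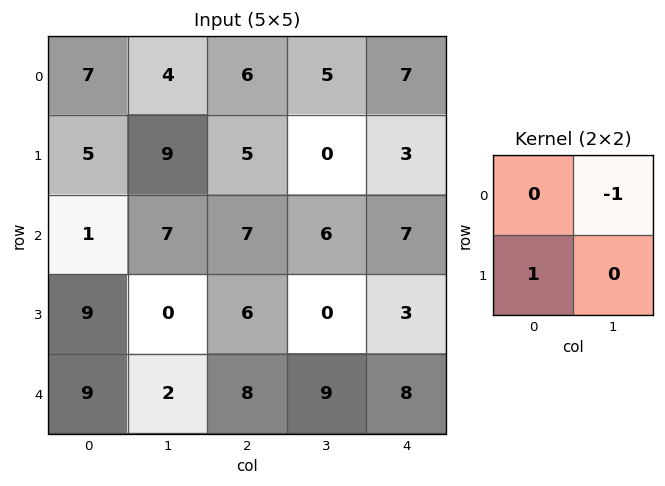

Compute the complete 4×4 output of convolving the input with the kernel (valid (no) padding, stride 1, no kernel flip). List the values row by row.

1 3 0 -7
-8 2 7 3
2 -7 0 -7
9 -4 8 6

Output[0,0]: The receptive field on the input at this output position is [7 4 / 5 9]. Elementwise product with the kernel and sum: 4·-1 + 5·1.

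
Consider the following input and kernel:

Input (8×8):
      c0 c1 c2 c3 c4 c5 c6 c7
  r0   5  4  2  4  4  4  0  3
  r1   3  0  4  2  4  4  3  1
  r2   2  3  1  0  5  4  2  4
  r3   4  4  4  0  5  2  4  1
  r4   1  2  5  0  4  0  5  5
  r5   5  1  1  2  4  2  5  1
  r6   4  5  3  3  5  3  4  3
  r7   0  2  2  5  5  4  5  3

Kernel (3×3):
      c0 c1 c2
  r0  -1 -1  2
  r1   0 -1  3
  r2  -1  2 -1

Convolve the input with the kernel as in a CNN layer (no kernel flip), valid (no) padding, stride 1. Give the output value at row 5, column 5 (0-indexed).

The receptive field on the input at this output position is [2 5 1 / 3 4 3 / 4 5 3]. Elementwise product with the kernel and sum: 2·-1 + 5·-1 + 1·2 + 4·-1 + 3·3 + 4·-1 + 5·2 + 3·-1.

3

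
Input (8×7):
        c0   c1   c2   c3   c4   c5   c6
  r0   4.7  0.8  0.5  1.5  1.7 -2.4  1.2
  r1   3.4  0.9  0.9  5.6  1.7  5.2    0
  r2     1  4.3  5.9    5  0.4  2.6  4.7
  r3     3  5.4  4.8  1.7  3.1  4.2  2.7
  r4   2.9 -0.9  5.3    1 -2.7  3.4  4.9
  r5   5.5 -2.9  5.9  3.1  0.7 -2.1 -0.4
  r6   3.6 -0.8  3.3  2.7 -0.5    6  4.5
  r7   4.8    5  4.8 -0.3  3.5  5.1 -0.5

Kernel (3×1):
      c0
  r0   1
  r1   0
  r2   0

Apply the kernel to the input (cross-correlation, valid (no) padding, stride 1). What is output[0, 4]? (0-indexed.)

1.7

The receptive field on the input at this output position is [1.7 / 1.7 / 0.4]. Elementwise product with the kernel and sum: 1.7·1.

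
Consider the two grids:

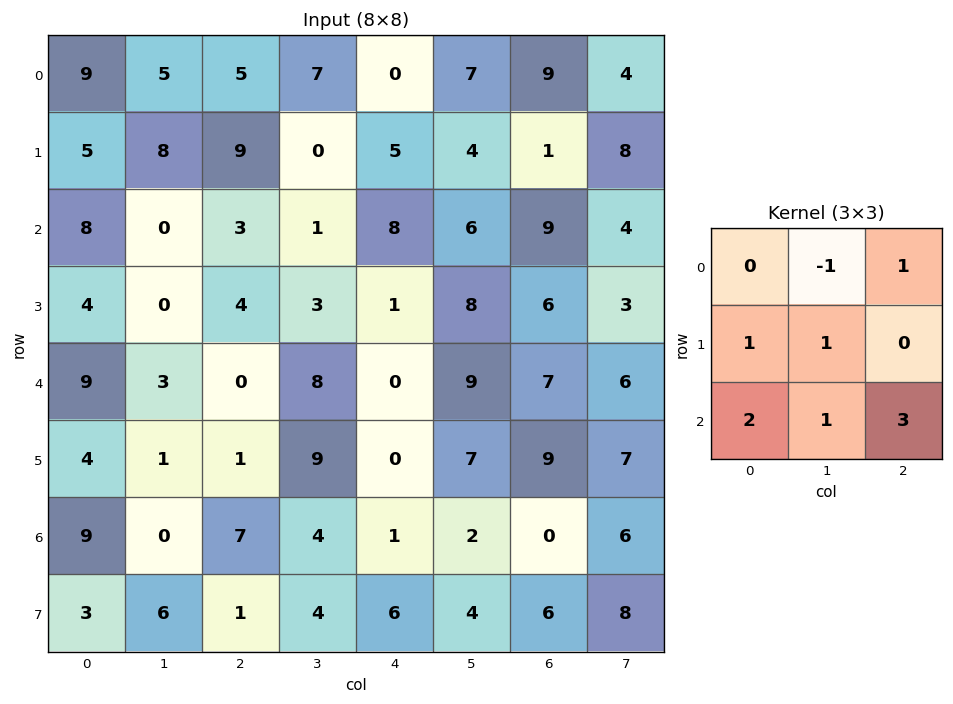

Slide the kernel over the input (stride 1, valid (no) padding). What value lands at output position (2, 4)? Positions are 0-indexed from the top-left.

42

The receptive field on the input at this output position is [8 6 9 / 1 8 6 / 0 9 7]. Elementwise product with the kernel and sum: 6·-1 + 9·1 + 1·1 + 8·1 + 0·2 + 9·1 + 7·3.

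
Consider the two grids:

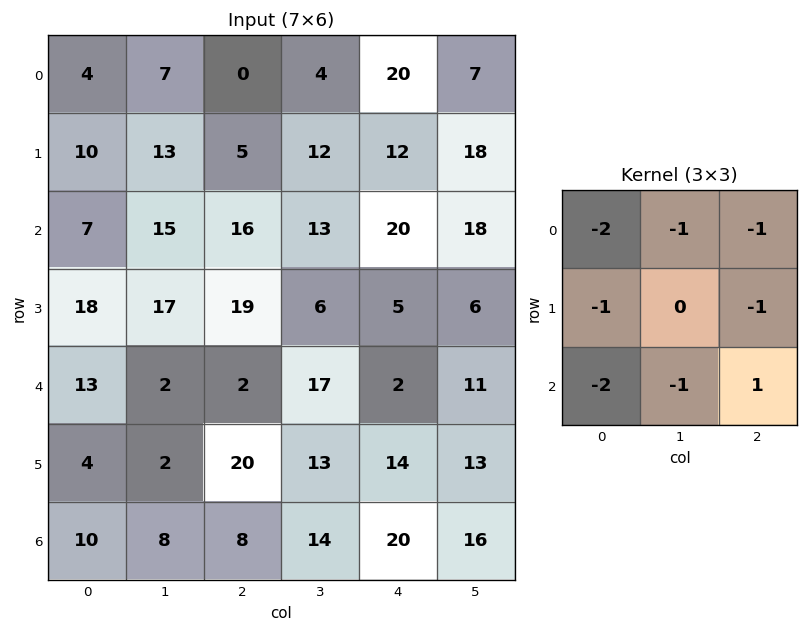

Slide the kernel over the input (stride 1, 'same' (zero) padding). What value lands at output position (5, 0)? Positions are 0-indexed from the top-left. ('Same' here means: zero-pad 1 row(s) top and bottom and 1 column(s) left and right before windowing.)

The receptive field on the zero-padded input at this output position is [0 13 2 / 0 4 2 / 0 10 8]. Elementwise product with the kernel and sum: 0·-2 + 13·-1 + 2·-1 + 0·-1 + 2·-1 + 0·-2 + 10·-1 + 8·1.

-19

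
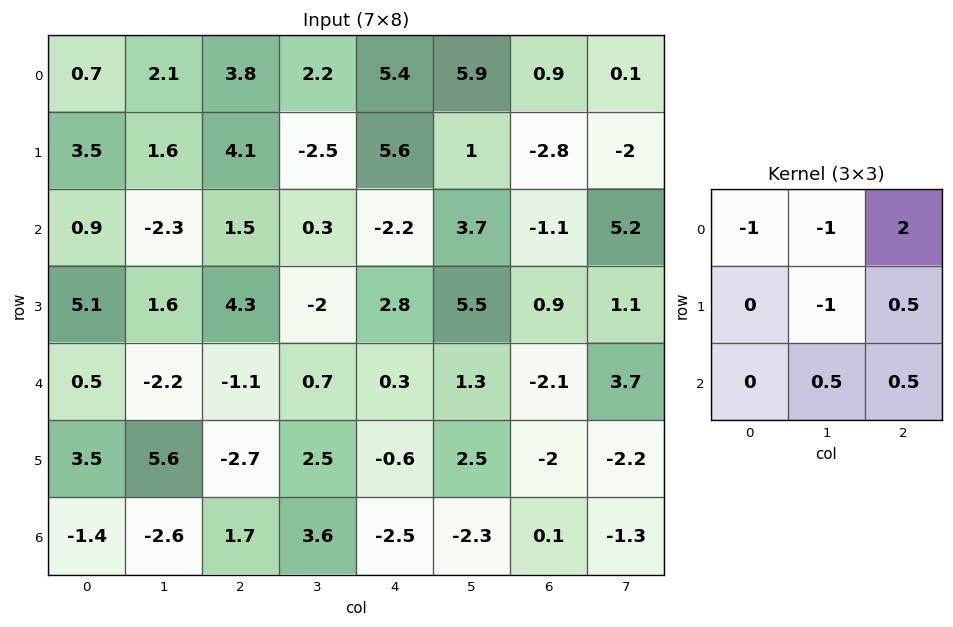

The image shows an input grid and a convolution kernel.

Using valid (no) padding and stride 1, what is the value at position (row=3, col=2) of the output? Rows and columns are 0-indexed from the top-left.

The receptive field on the input at this output position is [4.3 -2 2.8 / -1.1 0.7 0.3 / -2.7 2.5 -0.6]. Elementwise product with the kernel and sum: 4.3·-1 + -2·-1 + 2.8·2 + 0.7·-1 + 0.3·0.5 + 2.5·0.5 + -0.6·0.5.

3.7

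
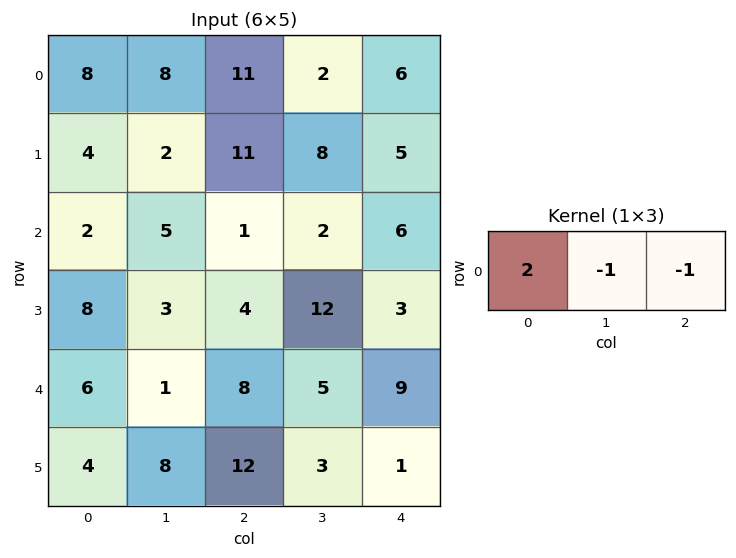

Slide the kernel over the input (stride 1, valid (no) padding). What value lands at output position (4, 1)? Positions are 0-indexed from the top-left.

-11

The receptive field on the input at this output position is [1 8 5]. Elementwise product with the kernel and sum: 1·2 + 8·-1 + 5·-1.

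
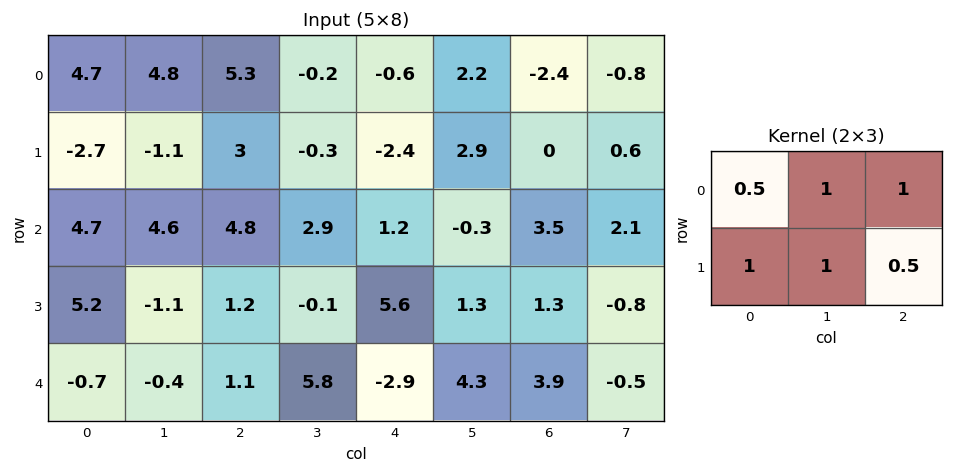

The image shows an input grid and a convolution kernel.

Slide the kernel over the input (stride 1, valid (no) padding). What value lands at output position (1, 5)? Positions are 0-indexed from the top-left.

The receptive field on the input at this output position is [2.9 0 0.6 / -0.3 3.5 2.1]. Elementwise product with the kernel and sum: 2.9·0.5 + 0·1 + 0.6·1 + -0.3·1 + 3.5·1 + 2.1·0.5.

6.3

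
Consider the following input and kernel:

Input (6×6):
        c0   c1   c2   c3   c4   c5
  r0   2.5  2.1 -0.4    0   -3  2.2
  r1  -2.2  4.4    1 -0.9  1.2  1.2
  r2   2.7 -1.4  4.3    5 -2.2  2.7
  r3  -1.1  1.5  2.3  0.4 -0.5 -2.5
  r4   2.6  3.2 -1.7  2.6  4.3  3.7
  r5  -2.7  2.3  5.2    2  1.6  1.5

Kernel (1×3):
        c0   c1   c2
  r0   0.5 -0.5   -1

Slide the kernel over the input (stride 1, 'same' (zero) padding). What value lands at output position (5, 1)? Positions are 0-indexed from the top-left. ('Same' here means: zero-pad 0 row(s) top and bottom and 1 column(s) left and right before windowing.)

The receptive field on the zero-padded input at this output position is [-2.7 2.3 5.2]. Elementwise product with the kernel and sum: -2.7·0.5 + 2.3·-0.5 + 5.2·-1.

-7.7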